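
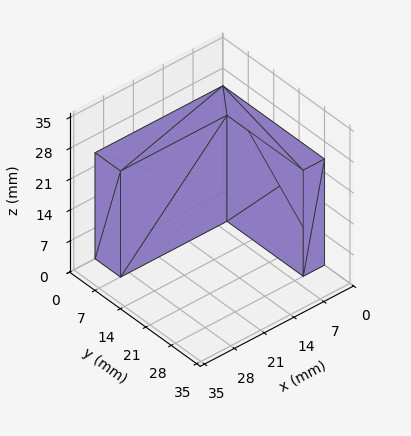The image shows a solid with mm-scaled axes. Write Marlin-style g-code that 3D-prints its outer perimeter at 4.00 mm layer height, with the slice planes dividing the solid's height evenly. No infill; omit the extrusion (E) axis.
Reading the render: the shape is an L-shaped prism: outer 30 × 28 mm, arm thicknesses ≈ 7 mm (horizontal) and 5 mm (vertical), extruded 24 mm in z (dimensions read to the nearest mm from the axis ticks). For the g-code, the solid's height is divided into equal slices at the stated Δz and each level perimeter traced with G1 moves after a G0 lift.

; perimeter-only toolpath
G21 ; units = mm
G90 ; absolute positioning
G28 ; home
; layer 1
G0 Z4.00
G0 X0.00 Y0.00
G1 X30.00 Y0.00
G1 X30.00 Y7.00
G1 X5.00 Y7.00
G1 X5.00 Y28.00
G1 X0.00 Y28.00
G1 X0.00 Y0.00
; layer 2
G0 Z8.00
G0 X0.00 Y0.00
G1 X30.00 Y0.00
G1 X30.00 Y7.00
G1 X5.00 Y7.00
G1 X5.00 Y28.00
G1 X0.00 Y28.00
G1 X0.00 Y0.00
; layer 3
G0 Z12.00
G0 X0.00 Y0.00
G1 X30.00 Y0.00
G1 X30.00 Y7.00
G1 X5.00 Y7.00
G1 X5.00 Y28.00
G1 X0.00 Y28.00
G1 X0.00 Y0.00
; layer 4
G0 Z16.00
G0 X0.00 Y0.00
G1 X30.00 Y0.00
G1 X30.00 Y7.00
G1 X5.00 Y7.00
G1 X5.00 Y28.00
G1 X0.00 Y28.00
G1 X0.00 Y0.00
; layer 5
G0 Z20.00
G0 X0.00 Y0.00
G1 X30.00 Y0.00
G1 X30.00 Y7.00
G1 X5.00 Y7.00
G1 X5.00 Y28.00
G1 X0.00 Y28.00
G1 X0.00 Y0.00
; layer 6
G0 Z24.00
G0 X0.00 Y0.00
G1 X30.00 Y0.00
G1 X30.00 Y7.00
G1 X5.00 Y7.00
G1 X5.00 Y28.00
G1 X0.00 Y28.00
G1 X0.00 Y0.00
M2 ; end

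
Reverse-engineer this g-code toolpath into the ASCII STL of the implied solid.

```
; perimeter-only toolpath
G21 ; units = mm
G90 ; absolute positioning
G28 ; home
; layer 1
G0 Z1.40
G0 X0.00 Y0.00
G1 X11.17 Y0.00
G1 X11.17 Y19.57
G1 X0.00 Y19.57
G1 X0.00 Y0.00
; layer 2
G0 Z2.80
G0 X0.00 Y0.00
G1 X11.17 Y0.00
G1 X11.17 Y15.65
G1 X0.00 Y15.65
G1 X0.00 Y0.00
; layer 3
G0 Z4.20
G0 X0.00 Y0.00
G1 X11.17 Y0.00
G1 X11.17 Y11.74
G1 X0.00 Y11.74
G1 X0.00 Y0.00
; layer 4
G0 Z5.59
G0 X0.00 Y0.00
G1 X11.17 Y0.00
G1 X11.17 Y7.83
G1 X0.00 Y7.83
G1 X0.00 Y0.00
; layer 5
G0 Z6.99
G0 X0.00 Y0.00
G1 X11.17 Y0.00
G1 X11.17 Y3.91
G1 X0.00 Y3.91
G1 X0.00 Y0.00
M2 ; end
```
solid part
  facet normal 0.0000 0.0000 -1.0000
    outer loop
      vertex 11.17 23.48 0.00
      vertex 11.17 0.00 0.00
      vertex 0.00 0.00 0.00
    endloop
  endfacet
  facet normal 0.0000 0.0000 -1.0000
    outer loop
      vertex 0.00 23.48 0.00
      vertex 11.17 23.48 0.00
      vertex 0.00 0.00 0.00
    endloop
  endfacet
  facet normal 0.0000 -1.0000 0.0000
    outer loop
      vertex 0.00 0.00 0.00
      vertex 11.17 0.00 0.00
      vertex 11.17 0.00 8.39
    endloop
  endfacet
  facet normal 0.0000 -1.0000 0.0000
    outer loop
      vertex 0.00 0.00 0.00
      vertex 11.17 0.00 8.39
      vertex 0.00 0.00 8.39
    endloop
  endfacet
  facet normal 0.0000 0.3365 0.9417
    outer loop
      vertex 0.00 0.00 8.39
      vertex 11.17 0.00 8.39
      vertex 11.17 23.48 0.00
    endloop
  endfacet
  facet normal 0.0000 0.3365 0.9417
    outer loop
      vertex 0.00 0.00 8.39
      vertex 11.17 23.48 0.00
      vertex 0.00 23.48 0.00
    endloop
  endfacet
  facet normal -1.0000 0.0000 0.0000
    outer loop
      vertex 0.00 0.00 8.39
      vertex 0.00 23.48 0.00
      vertex 0.00 0.00 0.00
    endloop
  endfacet
  facet normal 1.0000 0.0000 0.0000
    outer loop
      vertex 11.17 0.00 0.00
      vertex 11.17 23.48 0.00
      vertex 11.17 0.00 8.39
    endloop
  endfacet
endsolid part

The G0 Z moves step by Δz≈1.40 mm. The G1 loops shrink linearly with z, so the solid tapers from its base footprint up to z≈8.39. Closing with a flat bottom cap and the tapered top and triangulating gives 8 facets — a wedge (ramp): 11.2 × 23.5 mm base, rising to 8.39 mm along the y=0 edge and sloping linearly to z=0 at y=23.5.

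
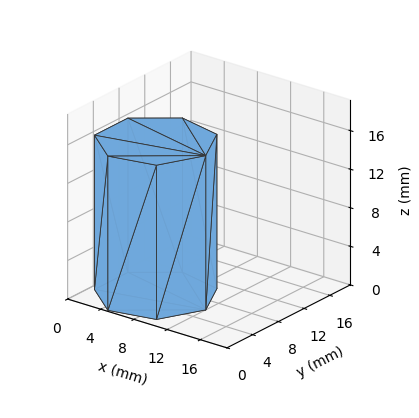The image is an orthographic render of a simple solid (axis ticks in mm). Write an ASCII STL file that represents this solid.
Reading the render: the shape is a regular 7-sided prism (a cylinder approximated with 7 flat sides), circumscribed radius ≈ 6 mm, height ≈ 16 mm (dimensions read to the nearest mm from the axis ticks). For the STL, each face is triangulated and given an outward normal.

solid part
  facet normal 0.0000 0.0000 -1.0000
    outer loop
      vertex 4.7 11.8 0.0
      vertex 9.7 10.7 0.0
      vertex 12.0 6.0 0.0
    endloop
  endfacet
  facet normal 0.0000 0.0000 -1.0000
    outer loop
      vertex 0.6 8.6 0.0
      vertex 4.7 11.8 0.0
      vertex 12.0 6.0 0.0
    endloop
  endfacet
  facet normal 0.0000 0.0000 -1.0000
    outer loop
      vertex 0.6 3.4 0.0
      vertex 0.6 8.6 0.0
      vertex 12.0 6.0 0.0
    endloop
  endfacet
  facet normal 0.0000 0.0000 -1.0000
    outer loop
      vertex 4.7 0.2 0.0
      vertex 0.6 3.4 0.0
      vertex 12.0 6.0 0.0
    endloop
  endfacet
  facet normal 0.0000 0.0000 -1.0000
    outer loop
      vertex 9.7 1.3 0.0
      vertex 4.7 0.2 0.0
      vertex 12.0 6.0 0.0
    endloop
  endfacet
  facet normal 0.0000 0.0000 1.0000
    outer loop
      vertex 12.0 6.0 16.0
      vertex 9.7 10.7 16.0
      vertex 4.7 11.8 16.0
    endloop
  endfacet
  facet normal 0.0000 0.0000 1.0000
    outer loop
      vertex 12.0 6.0 16.0
      vertex 4.7 11.8 16.0
      vertex 0.6 8.6 16.0
    endloop
  endfacet
  facet normal 0.0000 0.0000 1.0000
    outer loop
      vertex 12.0 6.0 16.0
      vertex 0.6 8.6 16.0
      vertex 0.6 3.4 16.0
    endloop
  endfacet
  facet normal 0.0000 0.0000 1.0000
    outer loop
      vertex 12.0 6.0 16.0
      vertex 0.6 3.4 16.0
      vertex 4.7 0.2 16.0
    endloop
  endfacet
  facet normal 0.0000 0.0000 1.0000
    outer loop
      vertex 12.0 6.0 16.0
      vertex 4.7 0.2 16.0
      vertex 9.7 1.3 16.0
    endloop
  endfacet
  facet normal 0.8982 0.4396 0.0000
    outer loop
      vertex 12.0 6.0 0.0
      vertex 9.7 10.7 0.0
      vertex 9.7 10.7 16.0
    endloop
  endfacet
  facet normal 0.8982 0.4396 0.0000
    outer loop
      vertex 12.0 6.0 0.0
      vertex 9.7 10.7 16.0
      vertex 12.0 6.0 16.0
    endloop
  endfacet
  facet normal 0.2149 0.9766 0.0000
    outer loop
      vertex 9.7 10.7 0.0
      vertex 4.7 11.8 0.0
      vertex 4.7 11.8 16.0
    endloop
  endfacet
  facet normal 0.2149 0.9766 0.0000
    outer loop
      vertex 9.7 10.7 0.0
      vertex 4.7 11.8 16.0
      vertex 9.7 10.7 16.0
    endloop
  endfacet
  facet normal -0.6153 0.7883 0.0000
    outer loop
      vertex 4.7 11.8 0.0
      vertex 0.6 8.6 0.0
      vertex 0.6 8.6 16.0
    endloop
  endfacet
  facet normal -0.6153 0.7883 0.0000
    outer loop
      vertex 4.7 11.8 0.0
      vertex 0.6 8.6 16.0
      vertex 4.7 11.8 16.0
    endloop
  endfacet
  facet normal -1.0000 0.0000 0.0000
    outer loop
      vertex 0.6 8.6 0.0
      vertex 0.6 3.4 0.0
      vertex 0.6 3.4 16.0
    endloop
  endfacet
  facet normal -1.0000 0.0000 0.0000
    outer loop
      vertex 0.6 8.6 0.0
      vertex 0.6 3.4 16.0
      vertex 0.6 8.6 16.0
    endloop
  endfacet
  facet normal -0.6153 -0.7883 0.0000
    outer loop
      vertex 0.6 3.4 0.0
      vertex 4.7 0.2 0.0
      vertex 4.7 0.2 16.0
    endloop
  endfacet
  facet normal -0.6153 -0.7883 0.0000
    outer loop
      vertex 0.6 3.4 0.0
      vertex 4.7 0.2 16.0
      vertex 0.6 3.4 16.0
    endloop
  endfacet
  facet normal 0.2149 -0.9766 0.0000
    outer loop
      vertex 4.7 0.2 0.0
      vertex 9.7 1.3 0.0
      vertex 9.7 1.3 16.0
    endloop
  endfacet
  facet normal 0.2149 -0.9766 0.0000
    outer loop
      vertex 4.7 0.2 0.0
      vertex 9.7 1.3 16.0
      vertex 4.7 0.2 16.0
    endloop
  endfacet
  facet normal 0.8982 -0.4396 0.0000
    outer loop
      vertex 9.7 1.3 0.0
      vertex 12.0 6.0 0.0
      vertex 12.0 6.0 16.0
    endloop
  endfacet
  facet normal 0.8982 -0.4396 0.0000
    outer loop
      vertex 9.7 1.3 0.0
      vertex 12.0 6.0 16.0
      vertex 9.7 1.3 16.0
    endloop
  endfacet
endsolid part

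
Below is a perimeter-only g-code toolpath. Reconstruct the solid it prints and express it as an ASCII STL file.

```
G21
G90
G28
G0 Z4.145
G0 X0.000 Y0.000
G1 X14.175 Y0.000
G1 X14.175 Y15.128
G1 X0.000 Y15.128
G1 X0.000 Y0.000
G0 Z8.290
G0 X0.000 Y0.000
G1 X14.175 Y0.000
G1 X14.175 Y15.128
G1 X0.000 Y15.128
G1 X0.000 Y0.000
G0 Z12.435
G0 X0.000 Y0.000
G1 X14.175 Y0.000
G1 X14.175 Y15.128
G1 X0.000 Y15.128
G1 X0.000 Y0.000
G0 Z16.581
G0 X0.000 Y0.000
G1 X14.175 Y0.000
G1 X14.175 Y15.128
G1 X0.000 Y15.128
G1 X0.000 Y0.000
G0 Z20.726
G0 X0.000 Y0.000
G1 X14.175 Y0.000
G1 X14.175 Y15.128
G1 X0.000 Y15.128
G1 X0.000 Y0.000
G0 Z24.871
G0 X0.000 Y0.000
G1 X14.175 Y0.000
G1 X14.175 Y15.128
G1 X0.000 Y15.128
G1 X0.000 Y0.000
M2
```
solid part
  facet normal 0.0000 0.0000 -1.0000
    outer loop
      vertex 14.175 15.128 0.000
      vertex 14.175 0.000 0.000
      vertex 0.000 0.000 0.000
    endloop
  endfacet
  facet normal 0.0000 0.0000 -1.0000
    outer loop
      vertex 0.000 15.128 0.000
      vertex 14.175 15.128 0.000
      vertex 0.000 0.000 0.000
    endloop
  endfacet
  facet normal 0.0000 0.0000 1.0000
    outer loop
      vertex 0.000 0.000 24.871
      vertex 14.175 0.000 24.871
      vertex 14.175 15.128 24.871
    endloop
  endfacet
  facet normal 0.0000 0.0000 1.0000
    outer loop
      vertex 0.000 0.000 24.871
      vertex 14.175 15.128 24.871
      vertex 0.000 15.128 24.871
    endloop
  endfacet
  facet normal 0.0000 -1.0000 0.0000
    outer loop
      vertex 0.000 0.000 0.000
      vertex 14.175 0.000 0.000
      vertex 14.175 0.000 24.871
    endloop
  endfacet
  facet normal 0.0000 -1.0000 0.0000
    outer loop
      vertex 0.000 0.000 0.000
      vertex 14.175 0.000 24.871
      vertex 0.000 0.000 24.871
    endloop
  endfacet
  facet normal 0.0000 1.0000 0.0000
    outer loop
      vertex 14.175 15.128 24.871
      vertex 14.175 15.128 0.000
      vertex 0.000 15.128 0.000
    endloop
  endfacet
  facet normal 0.0000 1.0000 0.0000
    outer loop
      vertex 0.000 15.128 24.871
      vertex 14.175 15.128 24.871
      vertex 0.000 15.128 0.000
    endloop
  endfacet
  facet normal -1.0000 0.0000 0.0000
    outer loop
      vertex 0.000 15.128 24.871
      vertex 0.000 15.128 0.000
      vertex 0.000 0.000 0.000
    endloop
  endfacet
  facet normal -1.0000 0.0000 0.0000
    outer loop
      vertex 0.000 0.000 24.871
      vertex 0.000 15.128 24.871
      vertex 0.000 0.000 0.000
    endloop
  endfacet
  facet normal 1.0000 0.0000 0.0000
    outer loop
      vertex 14.175 0.000 0.000
      vertex 14.175 15.128 0.000
      vertex 14.175 15.128 24.871
    endloop
  endfacet
  facet normal 1.0000 0.0000 0.0000
    outer loop
      vertex 14.175 0.000 0.000
      vertex 14.175 15.128 24.871
      vertex 14.175 0.000 24.871
    endloop
  endfacet
endsolid part

The G0 Z moves step by Δz≈4.145 mm. Every layer's G1 loop is the same polygon, so the solid is a straight extrusion of it from z=0 to z≈24.9. Closing with flat bottom and top caps and triangulating gives 12 facets — a rectangular box, roughly 14.2 × 15.1 mm footprint and 24.9 mm tall.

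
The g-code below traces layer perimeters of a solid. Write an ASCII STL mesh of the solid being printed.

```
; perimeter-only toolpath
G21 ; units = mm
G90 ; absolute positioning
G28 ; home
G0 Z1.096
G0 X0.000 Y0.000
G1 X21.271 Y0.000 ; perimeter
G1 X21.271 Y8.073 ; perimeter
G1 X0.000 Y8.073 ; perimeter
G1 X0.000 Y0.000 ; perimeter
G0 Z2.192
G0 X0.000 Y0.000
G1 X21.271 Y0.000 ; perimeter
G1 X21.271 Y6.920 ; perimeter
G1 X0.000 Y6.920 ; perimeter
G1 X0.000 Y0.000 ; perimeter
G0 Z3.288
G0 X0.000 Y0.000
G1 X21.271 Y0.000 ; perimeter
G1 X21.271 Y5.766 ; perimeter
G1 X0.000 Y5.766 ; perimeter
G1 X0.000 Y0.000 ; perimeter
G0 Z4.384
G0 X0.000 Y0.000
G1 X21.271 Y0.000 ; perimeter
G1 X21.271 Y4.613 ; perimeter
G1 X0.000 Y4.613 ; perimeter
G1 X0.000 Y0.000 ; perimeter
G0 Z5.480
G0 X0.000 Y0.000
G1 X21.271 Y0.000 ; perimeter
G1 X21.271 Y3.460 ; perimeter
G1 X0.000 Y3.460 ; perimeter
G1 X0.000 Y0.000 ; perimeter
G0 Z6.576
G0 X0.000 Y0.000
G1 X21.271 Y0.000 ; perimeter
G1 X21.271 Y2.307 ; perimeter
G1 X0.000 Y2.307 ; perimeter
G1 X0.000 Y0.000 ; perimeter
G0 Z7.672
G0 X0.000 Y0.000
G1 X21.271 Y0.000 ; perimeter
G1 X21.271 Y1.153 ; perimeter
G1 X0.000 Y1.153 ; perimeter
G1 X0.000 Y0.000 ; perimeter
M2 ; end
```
solid part
  facet normal 0.0000 0.0000 -1.0000
    outer loop
      vertex 21.271 9.226 0.000
      vertex 21.271 0.000 0.000
      vertex 0.000 0.000 0.000
    endloop
  endfacet
  facet normal 0.0000 0.0000 -1.0000
    outer loop
      vertex 0.000 9.226 0.000
      vertex 21.271 9.226 0.000
      vertex 0.000 0.000 0.000
    endloop
  endfacet
  facet normal 0.0000 -1.0000 0.0000
    outer loop
      vertex 0.000 0.000 0.000
      vertex 21.271 0.000 0.000
      vertex 21.271 0.000 8.768
    endloop
  endfacet
  facet normal 0.0000 -1.0000 0.0000
    outer loop
      vertex 0.000 0.000 0.000
      vertex 21.271 0.000 8.768
      vertex 0.000 0.000 8.768
    endloop
  endfacet
  facet normal 0.0000 0.6889 0.7249
    outer loop
      vertex 0.000 0.000 8.768
      vertex 21.271 0.000 8.768
      vertex 21.271 9.226 0.000
    endloop
  endfacet
  facet normal 0.0000 0.6889 0.7249
    outer loop
      vertex 0.000 0.000 8.768
      vertex 21.271 9.226 0.000
      vertex 0.000 9.226 0.000
    endloop
  endfacet
  facet normal -1.0000 0.0000 0.0000
    outer loop
      vertex 0.000 0.000 8.768
      vertex 0.000 9.226 0.000
      vertex 0.000 0.000 0.000
    endloop
  endfacet
  facet normal 1.0000 0.0000 0.0000
    outer loop
      vertex 21.271 0.000 0.000
      vertex 21.271 9.226 0.000
      vertex 21.271 0.000 8.768
    endloop
  endfacet
endsolid part

The G0 Z moves step by Δz≈1.096 mm. The G1 loops shrink linearly with z, so the solid tapers from its base footprint up to z≈8.77. Closing with a flat bottom cap and the tapered top and triangulating gives 8 facets — a wedge (ramp): 21.3 × 9.23 mm base, rising to 8.77 mm along the y=0 edge and sloping linearly to z=0 at y=9.23.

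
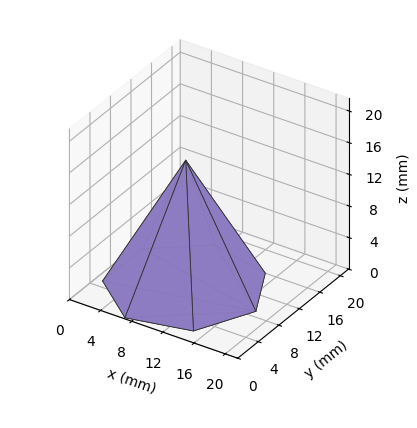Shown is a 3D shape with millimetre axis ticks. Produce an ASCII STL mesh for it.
Reading the render: the shape is a regular 7-sided pyramid, base circumscribed radius ≈ 9 mm, apex at z ≈ 16 mm (dimensions read to the nearest mm from the axis ticks). For the STL, each face is triangulated and given an outward normal.

solid part
  facet normal 0.0000 0.0000 -1.0000
    outer loop
      vertex 7.0 17.8 0.0
      vertex 14.6 16.0 0.0
      vertex 18.0 9.0 0.0
    endloop
  endfacet
  facet normal 0.0000 0.0000 -1.0000
    outer loop
      vertex 0.9 12.9 0.0
      vertex 7.0 17.8 0.0
      vertex 18.0 9.0 0.0
    endloop
  endfacet
  facet normal 0.0000 0.0000 -1.0000
    outer loop
      vertex 0.9 5.1 0.0
      vertex 0.9 12.9 0.0
      vertex 18.0 9.0 0.0
    endloop
  endfacet
  facet normal 0.0000 0.0000 -1.0000
    outer loop
      vertex 7.0 0.2 0.0
      vertex 0.9 5.1 0.0
      vertex 18.0 9.0 0.0
    endloop
  endfacet
  facet normal 0.0000 0.0000 -1.0000
    outer loop
      vertex 14.6 2.0 0.0
      vertex 7.0 0.2 0.0
      vertex 18.0 9.0 0.0
    endloop
  endfacet
  facet normal 0.8026 0.3898 0.4515
    outer loop
      vertex 18.0 9.0 0.0
      vertex 14.6 16.0 0.0
      vertex 9.0 9.0 16.0
    endloop
  endfacet
  facet normal 0.2056 0.8681 0.4518
    outer loop
      vertex 14.6 16.0 0.0
      vertex 7.0 17.8 0.0
      vertex 9.0 9.0 16.0
    endloop
  endfacet
  facet normal -0.5585 0.6953 0.4523
    outer loop
      vertex 7.0 17.8 0.0
      vertex 0.9 12.9 0.0
      vertex 9.0 9.0 16.0
    endloop
  endfacet
  facet normal -0.8922 0.0000 0.4517
    outer loop
      vertex 0.9 12.9 0.0
      vertex 0.9 5.1 0.0
      vertex 9.0 9.0 16.0
    endloop
  endfacet
  facet normal -0.5585 -0.6953 0.4523
    outer loop
      vertex 0.9 5.1 0.0
      vertex 7.0 0.2 0.0
      vertex 9.0 9.0 16.0
    endloop
  endfacet
  facet normal 0.2056 -0.8681 0.4518
    outer loop
      vertex 7.0 0.2 0.0
      vertex 14.6 2.0 0.0
      vertex 9.0 9.0 16.0
    endloop
  endfacet
  facet normal 0.8026 -0.3898 0.4515
    outer loop
      vertex 14.6 2.0 0.0
      vertex 18.0 9.0 0.0
      vertex 9.0 9.0 16.0
    endloop
  endfacet
endsolid part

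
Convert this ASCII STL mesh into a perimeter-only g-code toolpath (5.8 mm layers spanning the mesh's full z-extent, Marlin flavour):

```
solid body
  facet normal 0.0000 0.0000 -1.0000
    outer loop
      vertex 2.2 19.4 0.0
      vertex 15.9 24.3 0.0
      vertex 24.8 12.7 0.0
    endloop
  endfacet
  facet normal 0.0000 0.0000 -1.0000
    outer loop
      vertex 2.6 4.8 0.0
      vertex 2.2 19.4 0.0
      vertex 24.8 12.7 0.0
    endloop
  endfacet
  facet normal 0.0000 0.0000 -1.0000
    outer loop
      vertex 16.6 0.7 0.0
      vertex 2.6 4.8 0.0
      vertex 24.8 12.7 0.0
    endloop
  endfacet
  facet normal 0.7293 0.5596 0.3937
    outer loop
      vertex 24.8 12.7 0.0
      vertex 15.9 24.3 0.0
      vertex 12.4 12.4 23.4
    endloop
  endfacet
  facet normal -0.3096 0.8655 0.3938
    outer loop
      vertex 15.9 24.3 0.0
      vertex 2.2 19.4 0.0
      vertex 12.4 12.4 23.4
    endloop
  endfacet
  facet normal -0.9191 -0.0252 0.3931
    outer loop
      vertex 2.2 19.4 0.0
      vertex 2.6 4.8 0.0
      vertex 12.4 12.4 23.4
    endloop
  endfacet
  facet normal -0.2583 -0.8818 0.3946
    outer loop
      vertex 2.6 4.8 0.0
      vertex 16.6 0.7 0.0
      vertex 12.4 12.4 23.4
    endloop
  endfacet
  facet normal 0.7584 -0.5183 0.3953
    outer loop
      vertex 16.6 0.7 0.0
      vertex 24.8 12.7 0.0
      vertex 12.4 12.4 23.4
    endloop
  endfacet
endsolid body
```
; perimeter-only toolpath
G21 ; units = mm
G90 ; absolute positioning
G28 ; home
; layer 1
G0 Z5.8
G0 X21.7 Y12.6
G1 X15.0 Y21.3
G1 X4.8 Y17.6
G1 X5.1 Y6.7
G1 X15.6 Y3.6
G1 X21.7 Y12.6
; layer 2
G0 Z11.7
G0 X18.6 Y12.6
G1 X14.2 Y18.4
G1 X7.3 Y15.9
G1 X7.5 Y8.6
G1 X14.5 Y6.5
G1 X18.6 Y12.6
; layer 3
G0 Z17.5
G0 X15.5 Y12.5
G1 X13.3 Y15.4
G1 X9.8 Y14.2
G1 X9.9 Y10.5
G1 X13.5 Y9.5
G1 X15.5 Y12.5
M2 ; end

The solid is a regular 5-sided pyramid, base circumscribed radius ≈ 12.4 mm, apex at z ≈ 23.4 mm. Slicing at Δz = 5.8 mm — 4 equal slices spanning the solid's height, so layer i sits at z = i·h/4 — gives 3 non-empty perimeters. Each is a 5-segment closed polygon; G0 lifts to the layer z and rapids to the start vertex, then G1 traces the edges. The cross-section shrinks linearly with z (the slice at the apex is degenerate and omitted).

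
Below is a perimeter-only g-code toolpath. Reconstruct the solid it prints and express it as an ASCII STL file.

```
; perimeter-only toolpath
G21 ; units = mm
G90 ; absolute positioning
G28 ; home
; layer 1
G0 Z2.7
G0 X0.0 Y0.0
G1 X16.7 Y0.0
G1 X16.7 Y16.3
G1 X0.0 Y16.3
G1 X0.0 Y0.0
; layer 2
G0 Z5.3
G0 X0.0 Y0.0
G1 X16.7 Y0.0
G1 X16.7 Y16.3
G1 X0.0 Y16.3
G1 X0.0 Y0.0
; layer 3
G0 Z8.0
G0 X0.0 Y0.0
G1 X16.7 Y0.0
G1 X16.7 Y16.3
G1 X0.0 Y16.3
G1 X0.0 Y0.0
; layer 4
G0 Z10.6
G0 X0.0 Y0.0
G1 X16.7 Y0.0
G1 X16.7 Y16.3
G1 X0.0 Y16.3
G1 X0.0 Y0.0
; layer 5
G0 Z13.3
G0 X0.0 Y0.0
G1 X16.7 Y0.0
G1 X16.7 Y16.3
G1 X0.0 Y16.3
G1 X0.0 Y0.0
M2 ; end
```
solid part
  facet normal 0.0000 0.0000 -1.0000
    outer loop
      vertex 16.7 16.3 0.0
      vertex 16.7 0.0 0.0
      vertex 0.0 0.0 0.0
    endloop
  endfacet
  facet normal 0.0000 0.0000 -1.0000
    outer loop
      vertex 0.0 16.3 0.0
      vertex 16.7 16.3 0.0
      vertex 0.0 0.0 0.0
    endloop
  endfacet
  facet normal 0.0000 0.0000 1.0000
    outer loop
      vertex 0.0 0.0 13.3
      vertex 16.7 0.0 13.3
      vertex 16.7 16.3 13.3
    endloop
  endfacet
  facet normal 0.0000 0.0000 1.0000
    outer loop
      vertex 0.0 0.0 13.3
      vertex 16.7 16.3 13.3
      vertex 0.0 16.3 13.3
    endloop
  endfacet
  facet normal 0.0000 -1.0000 0.0000
    outer loop
      vertex 0.0 0.0 0.0
      vertex 16.7 0.0 0.0
      vertex 16.7 0.0 13.3
    endloop
  endfacet
  facet normal 0.0000 -1.0000 0.0000
    outer loop
      vertex 0.0 0.0 0.0
      vertex 16.7 0.0 13.3
      vertex 0.0 0.0 13.3
    endloop
  endfacet
  facet normal 0.0000 1.0000 0.0000
    outer loop
      vertex 16.7 16.3 13.3
      vertex 16.7 16.3 0.0
      vertex 0.0 16.3 0.0
    endloop
  endfacet
  facet normal 0.0000 1.0000 0.0000
    outer loop
      vertex 0.0 16.3 13.3
      vertex 16.7 16.3 13.3
      vertex 0.0 16.3 0.0
    endloop
  endfacet
  facet normal -1.0000 0.0000 0.0000
    outer loop
      vertex 0.0 16.3 13.3
      vertex 0.0 16.3 0.0
      vertex 0.0 0.0 0.0
    endloop
  endfacet
  facet normal -1.0000 0.0000 0.0000
    outer loop
      vertex 0.0 0.0 13.3
      vertex 0.0 16.3 13.3
      vertex 0.0 0.0 0.0
    endloop
  endfacet
  facet normal 1.0000 0.0000 0.0000
    outer loop
      vertex 16.7 0.0 0.0
      vertex 16.7 16.3 0.0
      vertex 16.7 16.3 13.3
    endloop
  endfacet
  facet normal 1.0000 0.0000 0.0000
    outer loop
      vertex 16.7 0.0 0.0
      vertex 16.7 16.3 13.3
      vertex 16.7 0.0 13.3
    endloop
  endfacet
endsolid part

The G0 Z moves step by Δz≈2.7 mm. Every layer's G1 loop is the same polygon, so the solid is a straight extrusion of it from z=0 to z≈13.3. Closing with flat bottom and top caps and triangulating gives 12 facets — a rectangular box, roughly 16.7 × 16.3 mm footprint and 13.3 mm tall.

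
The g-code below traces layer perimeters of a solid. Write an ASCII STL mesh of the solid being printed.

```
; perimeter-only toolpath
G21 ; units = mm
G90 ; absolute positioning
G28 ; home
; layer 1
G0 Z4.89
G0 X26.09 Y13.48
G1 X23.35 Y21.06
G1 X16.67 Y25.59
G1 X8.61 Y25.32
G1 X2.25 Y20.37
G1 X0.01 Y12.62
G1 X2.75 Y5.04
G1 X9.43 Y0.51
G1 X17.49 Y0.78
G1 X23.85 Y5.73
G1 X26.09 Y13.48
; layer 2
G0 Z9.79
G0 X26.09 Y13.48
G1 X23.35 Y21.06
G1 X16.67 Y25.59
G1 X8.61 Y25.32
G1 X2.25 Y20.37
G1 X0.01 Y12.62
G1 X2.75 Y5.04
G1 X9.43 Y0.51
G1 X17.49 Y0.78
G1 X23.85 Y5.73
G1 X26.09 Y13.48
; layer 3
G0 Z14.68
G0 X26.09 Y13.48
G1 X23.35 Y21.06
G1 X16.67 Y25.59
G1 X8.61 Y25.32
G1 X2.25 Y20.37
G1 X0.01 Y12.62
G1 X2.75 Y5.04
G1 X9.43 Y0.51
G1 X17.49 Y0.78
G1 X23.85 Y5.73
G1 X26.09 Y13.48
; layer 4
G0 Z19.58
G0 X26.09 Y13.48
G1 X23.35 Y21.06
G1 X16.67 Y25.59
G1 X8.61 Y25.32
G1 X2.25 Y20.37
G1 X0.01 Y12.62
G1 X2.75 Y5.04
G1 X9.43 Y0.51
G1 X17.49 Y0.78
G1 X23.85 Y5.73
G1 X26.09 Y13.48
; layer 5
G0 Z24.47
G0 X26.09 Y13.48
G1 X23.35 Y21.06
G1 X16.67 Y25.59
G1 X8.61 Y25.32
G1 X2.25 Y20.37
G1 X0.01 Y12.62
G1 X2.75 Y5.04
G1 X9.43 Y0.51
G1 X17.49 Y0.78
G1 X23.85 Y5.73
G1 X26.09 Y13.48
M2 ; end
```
solid part
  facet normal 0.0000 0.0000 -1.0000
    outer loop
      vertex 16.67 25.59 0.00
      vertex 23.35 21.06 0.00
      vertex 26.09 13.48 0.00
    endloop
  endfacet
  facet normal 0.0000 0.0000 -1.0000
    outer loop
      vertex 8.61 25.32 0.00
      vertex 16.67 25.59 0.00
      vertex 26.09 13.48 0.00
    endloop
  endfacet
  facet normal 0.0000 0.0000 -1.0000
    outer loop
      vertex 2.25 20.37 0.00
      vertex 8.61 25.32 0.00
      vertex 26.09 13.48 0.00
    endloop
  endfacet
  facet normal 0.0000 0.0000 -1.0000
    outer loop
      vertex 0.01 12.62 0.00
      vertex 2.25 20.37 0.00
      vertex 26.09 13.48 0.00
    endloop
  endfacet
  facet normal 0.0000 0.0000 -1.0000
    outer loop
      vertex 2.75 5.04 0.00
      vertex 0.01 12.62 0.00
      vertex 26.09 13.48 0.00
    endloop
  endfacet
  facet normal 0.0000 0.0000 -1.0000
    outer loop
      vertex 9.43 0.51 0.00
      vertex 2.75 5.04 0.00
      vertex 26.09 13.48 0.00
    endloop
  endfacet
  facet normal 0.0000 0.0000 -1.0000
    outer loop
      vertex 17.49 0.78 0.00
      vertex 9.43 0.51 0.00
      vertex 26.09 13.48 0.00
    endloop
  endfacet
  facet normal 0.0000 0.0000 -1.0000
    outer loop
      vertex 23.85 5.73 0.00
      vertex 17.49 0.78 0.00
      vertex 26.09 13.48 0.00
    endloop
  endfacet
  facet normal 0.0000 0.0000 1.0000
    outer loop
      vertex 26.09 13.48 24.47
      vertex 23.35 21.06 24.47
      vertex 16.67 25.59 24.47
    endloop
  endfacet
  facet normal 0.0000 0.0000 1.0000
    outer loop
      vertex 26.09 13.48 24.47
      vertex 16.67 25.59 24.47
      vertex 8.61 25.32 24.47
    endloop
  endfacet
  facet normal 0.0000 0.0000 1.0000
    outer loop
      vertex 26.09 13.48 24.47
      vertex 8.61 25.32 24.47
      vertex 2.25 20.37 24.47
    endloop
  endfacet
  facet normal 0.0000 0.0000 1.0000
    outer loop
      vertex 26.09 13.48 24.47
      vertex 2.25 20.37 24.47
      vertex 0.01 12.62 24.47
    endloop
  endfacet
  facet normal 0.0000 0.0000 1.0000
    outer loop
      vertex 26.09 13.48 24.47
      vertex 0.01 12.62 24.47
      vertex 2.75 5.04 24.47
    endloop
  endfacet
  facet normal 0.0000 0.0000 1.0000
    outer loop
      vertex 26.09 13.48 24.47
      vertex 2.75 5.04 24.47
      vertex 9.43 0.51 24.47
    endloop
  endfacet
  facet normal 0.0000 0.0000 1.0000
    outer loop
      vertex 26.09 13.48 24.47
      vertex 9.43 0.51 24.47
      vertex 17.49 0.78 24.47
    endloop
  endfacet
  facet normal 0.0000 0.0000 1.0000
    outer loop
      vertex 26.09 13.48 24.47
      vertex 17.49 0.78 24.47
      vertex 23.85 5.73 24.47
    endloop
  endfacet
  facet normal 0.9404 0.3399 0.0000
    outer loop
      vertex 26.09 13.48 0.00
      vertex 23.35 21.06 0.00
      vertex 23.35 21.06 24.47
    endloop
  endfacet
  facet normal 0.9404 0.3399 0.0000
    outer loop
      vertex 26.09 13.48 0.00
      vertex 23.35 21.06 24.47
      vertex 26.09 13.48 24.47
    endloop
  endfacet
  facet normal 0.5613 0.8276 0.0000
    outer loop
      vertex 23.35 21.06 0.00
      vertex 16.67 25.59 0.00
      vertex 16.67 25.59 24.47
    endloop
  endfacet
  facet normal 0.5613 0.8276 0.0000
    outer loop
      vertex 23.35 21.06 0.00
      vertex 16.67 25.59 24.47
      vertex 23.35 21.06 24.47
    endloop
  endfacet
  facet normal -0.0335 0.9994 0.0000
    outer loop
      vertex 16.67 25.59 0.00
      vertex 8.61 25.32 0.00
      vertex 8.61 25.32 24.47
    endloop
  endfacet
  facet normal -0.0335 0.9994 0.0000
    outer loop
      vertex 16.67 25.59 0.00
      vertex 8.61 25.32 24.47
      vertex 16.67 25.59 24.47
    endloop
  endfacet
  facet normal -0.6142 0.7892 0.0000
    outer loop
      vertex 8.61 25.32 0.00
      vertex 2.25 20.37 0.00
      vertex 2.25 20.37 24.47
    endloop
  endfacet
  facet normal -0.6142 0.7892 0.0000
    outer loop
      vertex 8.61 25.32 0.00
      vertex 2.25 20.37 24.47
      vertex 8.61 25.32 24.47
    endloop
  endfacet
  facet normal -0.9607 0.2777 0.0000
    outer loop
      vertex 2.25 20.37 0.00
      vertex 0.01 12.62 0.00
      vertex 0.01 12.62 24.47
    endloop
  endfacet
  facet normal -0.9607 0.2777 0.0000
    outer loop
      vertex 2.25 20.37 0.00
      vertex 0.01 12.62 24.47
      vertex 2.25 20.37 24.47
    endloop
  endfacet
  facet normal -0.9404 -0.3399 0.0000
    outer loop
      vertex 0.01 12.62 0.00
      vertex 2.75 5.04 0.00
      vertex 2.75 5.04 24.47
    endloop
  endfacet
  facet normal -0.9404 -0.3399 0.0000
    outer loop
      vertex 0.01 12.62 0.00
      vertex 2.75 5.04 24.47
      vertex 0.01 12.62 24.47
    endloop
  endfacet
  facet normal -0.5613 -0.8276 0.0000
    outer loop
      vertex 2.75 5.04 0.00
      vertex 9.43 0.51 0.00
      vertex 9.43 0.51 24.47
    endloop
  endfacet
  facet normal -0.5613 -0.8276 0.0000
    outer loop
      vertex 2.75 5.04 0.00
      vertex 9.43 0.51 24.47
      vertex 2.75 5.04 24.47
    endloop
  endfacet
  facet normal 0.0335 -0.9994 0.0000
    outer loop
      vertex 9.43 0.51 0.00
      vertex 17.49 0.78 0.00
      vertex 17.49 0.78 24.47
    endloop
  endfacet
  facet normal 0.0335 -0.9994 0.0000
    outer loop
      vertex 9.43 0.51 0.00
      vertex 17.49 0.78 24.47
      vertex 9.43 0.51 24.47
    endloop
  endfacet
  facet normal 0.6142 -0.7892 0.0000
    outer loop
      vertex 17.49 0.78 0.00
      vertex 23.85 5.73 0.00
      vertex 23.85 5.73 24.47
    endloop
  endfacet
  facet normal 0.6142 -0.7892 0.0000
    outer loop
      vertex 17.49 0.78 0.00
      vertex 23.85 5.73 24.47
      vertex 17.49 0.78 24.47
    endloop
  endfacet
  facet normal 0.9607 -0.2777 0.0000
    outer loop
      vertex 23.85 5.73 0.00
      vertex 26.09 13.48 0.00
      vertex 26.09 13.48 24.47
    endloop
  endfacet
  facet normal 0.9607 -0.2777 0.0000
    outer loop
      vertex 23.85 5.73 0.00
      vertex 26.09 13.48 24.47
      vertex 23.85 5.73 24.47
    endloop
  endfacet
endsolid part

The G0 Z moves step by Δz≈4.89 mm. Every layer's G1 loop is the same polygon, so the solid is a straight extrusion of it from z=0 to z≈24.5. Closing with flat bottom and top caps and triangulating gives 36 facets — a regular 10-sided prism (a cylinder approximated with 10 flat sides), circumscribed radius ≈ 13.1 mm, height ≈ 24.5 mm.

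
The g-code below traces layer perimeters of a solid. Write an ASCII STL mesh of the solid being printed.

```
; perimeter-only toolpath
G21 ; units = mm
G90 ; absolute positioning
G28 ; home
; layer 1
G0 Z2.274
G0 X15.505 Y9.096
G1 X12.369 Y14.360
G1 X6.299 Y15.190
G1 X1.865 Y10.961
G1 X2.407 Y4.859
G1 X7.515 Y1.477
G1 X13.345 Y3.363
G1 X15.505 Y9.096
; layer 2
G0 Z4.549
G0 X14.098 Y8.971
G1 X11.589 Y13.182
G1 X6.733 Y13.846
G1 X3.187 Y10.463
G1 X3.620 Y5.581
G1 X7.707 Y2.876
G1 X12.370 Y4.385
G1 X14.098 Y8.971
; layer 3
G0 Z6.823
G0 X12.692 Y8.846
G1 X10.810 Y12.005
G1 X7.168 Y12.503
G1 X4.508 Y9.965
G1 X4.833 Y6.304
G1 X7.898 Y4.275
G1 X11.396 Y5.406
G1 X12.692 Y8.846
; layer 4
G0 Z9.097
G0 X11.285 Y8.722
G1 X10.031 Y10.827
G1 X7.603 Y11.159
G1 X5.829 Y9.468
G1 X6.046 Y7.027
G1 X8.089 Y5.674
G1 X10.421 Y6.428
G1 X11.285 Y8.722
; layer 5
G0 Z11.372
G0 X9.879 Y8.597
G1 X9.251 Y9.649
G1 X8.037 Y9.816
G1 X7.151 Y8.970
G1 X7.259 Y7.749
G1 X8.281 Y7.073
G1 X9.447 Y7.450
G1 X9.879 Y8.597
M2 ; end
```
solid part
  facet normal 0.0000 0.0000 -1.0000
    outer loop
      vertex 5.864 16.533 0.000
      vertex 13.148 15.537 0.000
      vertex 16.911 9.221 0.000
    endloop
  endfacet
  facet normal 0.0000 0.0000 -1.0000
    outer loop
      vertex 0.544 11.459 0.000
      vertex 5.864 16.533 0.000
      vertex 16.911 9.221 0.000
    endloop
  endfacet
  facet normal 0.0000 0.0000 -1.0000
    outer loop
      vertex 1.194 4.136 0.000
      vertex 0.544 11.459 0.000
      vertex 16.911 9.221 0.000
    endloop
  endfacet
  facet normal 0.0000 0.0000 -1.0000
    outer loop
      vertex 7.324 0.078 0.000
      vertex 1.194 4.136 0.000
      vertex 16.911 9.221 0.000
    endloop
  endfacet
  facet normal 0.0000 0.0000 -1.0000
    outer loop
      vertex 14.319 2.341 0.000
      vertex 7.324 0.078 0.000
      vertex 16.911 9.221 0.000
    endloop
  endfacet
  facet normal 0.7498 0.4467 0.4882
    outer loop
      vertex 16.911 9.221 0.000
      vertex 13.148 15.537 0.000
      vertex 8.472 8.472 13.646
    endloop
  endfacet
  facet normal 0.1182 0.8647 0.4882
    outer loop
      vertex 13.148 15.537 0.000
      vertex 5.864 16.533 0.000
      vertex 8.472 8.472 13.646
    endloop
  endfacet
  facet normal -0.6023 0.6315 0.4882
    outer loop
      vertex 5.864 16.533 0.000
      vertex 0.544 11.459 0.000
      vertex 8.472 8.472 13.646
    endloop
  endfacet
  facet normal -0.8693 -0.0772 0.4882
    outer loop
      vertex 0.544 11.459 0.000
      vertex 1.194 4.136 0.000
      vertex 8.472 8.472 13.646
    endloop
  endfacet
  facet normal -0.4818 -0.7277 0.4882
    outer loop
      vertex 1.194 4.136 0.000
      vertex 7.324 0.078 0.000
      vertex 8.472 8.472 13.646
    endloop
  endfacet
  facet normal 0.2686 -0.8304 0.4882
    outer loop
      vertex 7.324 0.078 0.000
      vertex 14.319 2.341 0.000
      vertex 8.472 8.472 13.646
    endloop
  endfacet
  facet normal 0.8167 -0.3077 0.4882
    outer loop
      vertex 14.319 2.341 0.000
      vertex 16.911 9.221 0.000
      vertex 8.472 8.472 13.646
    endloop
  endfacet
endsolid part

The G0 Z moves step by Δz≈2.274 mm. The G1 loops shrink linearly with z, so the solid tapers from its base footprint up to z≈13.6. Closing with a flat bottom cap and the tapered top and triangulating gives 12 facets — a regular 7-sided pyramid, base circumscribed radius ≈ 8.47 mm, apex at z ≈ 13.6 mm.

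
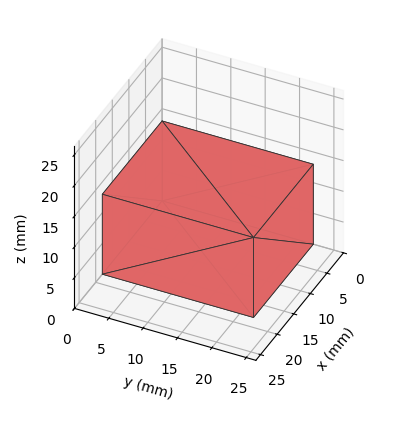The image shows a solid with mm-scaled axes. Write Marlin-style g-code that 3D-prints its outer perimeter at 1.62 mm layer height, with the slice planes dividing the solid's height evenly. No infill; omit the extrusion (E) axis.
Reading the render: the shape is a rectangular box, roughly 18 × 22 mm footprint and 13 mm tall (dimensions read to the nearest mm from the axis ticks). For the g-code, the solid's height is divided into equal slices at the stated Δz and each level perimeter traced with G1 moves after a G0 lift.

; perimeter-only toolpath
G21 ; units = mm
G90 ; absolute positioning
G28 ; home
; layer 1
G0 Z1.62
G0 X0.00 Y0.00
G1 X18.00 Y0.00
G1 X18.00 Y22.00
G1 X0.00 Y22.00
G1 X0.00 Y0.00
; layer 2
G0 Z3.25
G0 X0.00 Y0.00
G1 X18.00 Y0.00
G1 X18.00 Y22.00
G1 X0.00 Y22.00
G1 X0.00 Y0.00
; layer 3
G0 Z4.88
G0 X0.00 Y0.00
G1 X18.00 Y0.00
G1 X18.00 Y22.00
G1 X0.00 Y22.00
G1 X0.00 Y0.00
; layer 4
G0 Z6.50
G0 X0.00 Y0.00
G1 X18.00 Y0.00
G1 X18.00 Y22.00
G1 X0.00 Y22.00
G1 X0.00 Y0.00
; layer 5
G0 Z8.12
G0 X0.00 Y0.00
G1 X18.00 Y0.00
G1 X18.00 Y22.00
G1 X0.00 Y22.00
G1 X0.00 Y0.00
; layer 6
G0 Z9.75
G0 X0.00 Y0.00
G1 X18.00 Y0.00
G1 X18.00 Y22.00
G1 X0.00 Y22.00
G1 X0.00 Y0.00
; layer 7
G0 Z11.38
G0 X0.00 Y0.00
G1 X18.00 Y0.00
G1 X18.00 Y22.00
G1 X0.00 Y22.00
G1 X0.00 Y0.00
; layer 8
G0 Z13.00
G0 X0.00 Y0.00
G1 X18.00 Y0.00
G1 X18.00 Y22.00
G1 X0.00 Y22.00
G1 X0.00 Y0.00
M2 ; end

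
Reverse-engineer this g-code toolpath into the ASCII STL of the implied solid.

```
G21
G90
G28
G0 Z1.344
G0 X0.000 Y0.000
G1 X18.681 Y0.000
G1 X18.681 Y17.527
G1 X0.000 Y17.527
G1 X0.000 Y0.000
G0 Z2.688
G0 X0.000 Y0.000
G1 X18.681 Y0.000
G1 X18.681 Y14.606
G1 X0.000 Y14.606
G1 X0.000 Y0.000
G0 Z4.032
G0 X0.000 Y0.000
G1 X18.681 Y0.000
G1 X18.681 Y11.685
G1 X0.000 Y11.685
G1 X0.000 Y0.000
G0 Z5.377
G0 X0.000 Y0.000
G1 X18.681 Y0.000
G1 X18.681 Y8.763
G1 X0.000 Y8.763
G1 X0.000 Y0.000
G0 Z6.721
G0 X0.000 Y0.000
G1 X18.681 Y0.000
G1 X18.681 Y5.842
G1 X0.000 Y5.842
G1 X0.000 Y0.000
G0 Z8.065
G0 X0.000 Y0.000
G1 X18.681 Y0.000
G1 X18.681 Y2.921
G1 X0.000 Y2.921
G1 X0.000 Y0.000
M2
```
solid part
  facet normal 0.0000 0.0000 -1.0000
    outer loop
      vertex 18.681 20.448 0.000
      vertex 18.681 0.000 0.000
      vertex 0.000 0.000 0.000
    endloop
  endfacet
  facet normal 0.0000 0.0000 -1.0000
    outer loop
      vertex 0.000 20.448 0.000
      vertex 18.681 20.448 0.000
      vertex 0.000 0.000 0.000
    endloop
  endfacet
  facet normal 0.0000 -1.0000 0.0000
    outer loop
      vertex 0.000 0.000 0.000
      vertex 18.681 0.000 0.000
      vertex 18.681 0.000 9.409
    endloop
  endfacet
  facet normal 0.0000 -1.0000 0.0000
    outer loop
      vertex 0.000 0.000 0.000
      vertex 18.681 0.000 9.409
      vertex 0.000 0.000 9.409
    endloop
  endfacet
  facet normal 0.0000 0.4180 0.9084
    outer loop
      vertex 0.000 0.000 9.409
      vertex 18.681 0.000 9.409
      vertex 18.681 20.448 0.000
    endloop
  endfacet
  facet normal 0.0000 0.4180 0.9084
    outer loop
      vertex 0.000 0.000 9.409
      vertex 18.681 20.448 0.000
      vertex 0.000 20.448 0.000
    endloop
  endfacet
  facet normal -1.0000 0.0000 0.0000
    outer loop
      vertex 0.000 0.000 9.409
      vertex 0.000 20.448 0.000
      vertex 0.000 0.000 0.000
    endloop
  endfacet
  facet normal 1.0000 0.0000 0.0000
    outer loop
      vertex 18.681 0.000 0.000
      vertex 18.681 20.448 0.000
      vertex 18.681 0.000 9.409
    endloop
  endfacet
endsolid part

The G0 Z moves step by Δz≈1.344 mm. The G1 loops shrink linearly with z, so the solid tapers from its base footprint up to z≈9.41. Closing with a flat bottom cap and the tapered top and triangulating gives 8 facets — a wedge (ramp): 18.7 × 20.4 mm base, rising to 9.41 mm along the y=0 edge and sloping linearly to z=0 at y=20.4.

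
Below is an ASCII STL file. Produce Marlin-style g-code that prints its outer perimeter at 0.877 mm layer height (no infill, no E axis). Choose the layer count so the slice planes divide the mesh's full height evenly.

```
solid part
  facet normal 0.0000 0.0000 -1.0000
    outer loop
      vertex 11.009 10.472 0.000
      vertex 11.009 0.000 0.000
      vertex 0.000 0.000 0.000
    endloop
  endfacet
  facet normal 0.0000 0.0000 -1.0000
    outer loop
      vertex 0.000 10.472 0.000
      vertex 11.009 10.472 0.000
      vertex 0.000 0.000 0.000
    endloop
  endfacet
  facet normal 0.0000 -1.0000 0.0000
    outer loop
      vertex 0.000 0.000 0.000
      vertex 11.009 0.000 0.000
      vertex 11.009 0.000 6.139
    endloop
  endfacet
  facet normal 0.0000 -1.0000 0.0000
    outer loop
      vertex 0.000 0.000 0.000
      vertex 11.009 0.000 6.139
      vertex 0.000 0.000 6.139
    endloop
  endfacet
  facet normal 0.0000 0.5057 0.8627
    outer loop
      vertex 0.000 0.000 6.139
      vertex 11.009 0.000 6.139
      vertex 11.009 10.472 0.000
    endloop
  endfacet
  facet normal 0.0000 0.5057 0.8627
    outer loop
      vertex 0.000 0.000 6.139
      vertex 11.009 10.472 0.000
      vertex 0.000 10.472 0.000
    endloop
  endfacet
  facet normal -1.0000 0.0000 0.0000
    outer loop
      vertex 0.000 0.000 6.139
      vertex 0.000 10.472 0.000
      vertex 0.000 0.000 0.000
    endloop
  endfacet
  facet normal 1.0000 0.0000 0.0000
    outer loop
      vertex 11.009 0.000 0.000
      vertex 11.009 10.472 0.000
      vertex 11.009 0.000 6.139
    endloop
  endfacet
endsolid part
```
; perimeter-only toolpath
G21 ; units = mm
G90 ; absolute positioning
G28 ; home
; layer 1
G0 Z0.877
G0 X0.000 Y0.000
G1 X11.009 Y0.000
G1 X11.009 Y8.976
G1 X0.000 Y8.976
G1 X0.000 Y0.000
; layer 2
G0 Z1.754
G0 X0.000 Y0.000
G1 X11.009 Y0.000
G1 X11.009 Y7.480
G1 X0.000 Y7.480
G1 X0.000 Y0.000
; layer 3
G0 Z2.631
G0 X0.000 Y0.000
G1 X11.009 Y0.000
G1 X11.009 Y5.984
G1 X0.000 Y5.984
G1 X0.000 Y0.000
; layer 4
G0 Z3.508
G0 X0.000 Y0.000
G1 X11.009 Y0.000
G1 X11.009 Y4.488
G1 X0.000 Y4.488
G1 X0.000 Y0.000
; layer 5
G0 Z4.385
G0 X0.000 Y0.000
G1 X11.009 Y0.000
G1 X11.009 Y2.992
G1 X0.000 Y2.992
G1 X0.000 Y0.000
; layer 6
G0 Z5.262
G0 X0.000 Y0.000
G1 X11.009 Y0.000
G1 X11.009 Y1.496
G1 X0.000 Y1.496
G1 X0.000 Y0.000
M2 ; end

The solid is a wedge (ramp): 11 × 10.5 mm base, rising to 6.14 mm along the y=0 edge and sloping linearly to z=0 at y=10.5. Slicing at Δz = 0.877 mm — 7 equal slices spanning the solid's height, so layer i sits at z = i·h/7 — gives 6 non-empty perimeters. Each is a 4-segment closed polygon; G0 lifts to the layer z and rapids to the start vertex, then G1 traces the edges. The cross-section shrinks linearly with z (the slice at the apex is degenerate and omitted).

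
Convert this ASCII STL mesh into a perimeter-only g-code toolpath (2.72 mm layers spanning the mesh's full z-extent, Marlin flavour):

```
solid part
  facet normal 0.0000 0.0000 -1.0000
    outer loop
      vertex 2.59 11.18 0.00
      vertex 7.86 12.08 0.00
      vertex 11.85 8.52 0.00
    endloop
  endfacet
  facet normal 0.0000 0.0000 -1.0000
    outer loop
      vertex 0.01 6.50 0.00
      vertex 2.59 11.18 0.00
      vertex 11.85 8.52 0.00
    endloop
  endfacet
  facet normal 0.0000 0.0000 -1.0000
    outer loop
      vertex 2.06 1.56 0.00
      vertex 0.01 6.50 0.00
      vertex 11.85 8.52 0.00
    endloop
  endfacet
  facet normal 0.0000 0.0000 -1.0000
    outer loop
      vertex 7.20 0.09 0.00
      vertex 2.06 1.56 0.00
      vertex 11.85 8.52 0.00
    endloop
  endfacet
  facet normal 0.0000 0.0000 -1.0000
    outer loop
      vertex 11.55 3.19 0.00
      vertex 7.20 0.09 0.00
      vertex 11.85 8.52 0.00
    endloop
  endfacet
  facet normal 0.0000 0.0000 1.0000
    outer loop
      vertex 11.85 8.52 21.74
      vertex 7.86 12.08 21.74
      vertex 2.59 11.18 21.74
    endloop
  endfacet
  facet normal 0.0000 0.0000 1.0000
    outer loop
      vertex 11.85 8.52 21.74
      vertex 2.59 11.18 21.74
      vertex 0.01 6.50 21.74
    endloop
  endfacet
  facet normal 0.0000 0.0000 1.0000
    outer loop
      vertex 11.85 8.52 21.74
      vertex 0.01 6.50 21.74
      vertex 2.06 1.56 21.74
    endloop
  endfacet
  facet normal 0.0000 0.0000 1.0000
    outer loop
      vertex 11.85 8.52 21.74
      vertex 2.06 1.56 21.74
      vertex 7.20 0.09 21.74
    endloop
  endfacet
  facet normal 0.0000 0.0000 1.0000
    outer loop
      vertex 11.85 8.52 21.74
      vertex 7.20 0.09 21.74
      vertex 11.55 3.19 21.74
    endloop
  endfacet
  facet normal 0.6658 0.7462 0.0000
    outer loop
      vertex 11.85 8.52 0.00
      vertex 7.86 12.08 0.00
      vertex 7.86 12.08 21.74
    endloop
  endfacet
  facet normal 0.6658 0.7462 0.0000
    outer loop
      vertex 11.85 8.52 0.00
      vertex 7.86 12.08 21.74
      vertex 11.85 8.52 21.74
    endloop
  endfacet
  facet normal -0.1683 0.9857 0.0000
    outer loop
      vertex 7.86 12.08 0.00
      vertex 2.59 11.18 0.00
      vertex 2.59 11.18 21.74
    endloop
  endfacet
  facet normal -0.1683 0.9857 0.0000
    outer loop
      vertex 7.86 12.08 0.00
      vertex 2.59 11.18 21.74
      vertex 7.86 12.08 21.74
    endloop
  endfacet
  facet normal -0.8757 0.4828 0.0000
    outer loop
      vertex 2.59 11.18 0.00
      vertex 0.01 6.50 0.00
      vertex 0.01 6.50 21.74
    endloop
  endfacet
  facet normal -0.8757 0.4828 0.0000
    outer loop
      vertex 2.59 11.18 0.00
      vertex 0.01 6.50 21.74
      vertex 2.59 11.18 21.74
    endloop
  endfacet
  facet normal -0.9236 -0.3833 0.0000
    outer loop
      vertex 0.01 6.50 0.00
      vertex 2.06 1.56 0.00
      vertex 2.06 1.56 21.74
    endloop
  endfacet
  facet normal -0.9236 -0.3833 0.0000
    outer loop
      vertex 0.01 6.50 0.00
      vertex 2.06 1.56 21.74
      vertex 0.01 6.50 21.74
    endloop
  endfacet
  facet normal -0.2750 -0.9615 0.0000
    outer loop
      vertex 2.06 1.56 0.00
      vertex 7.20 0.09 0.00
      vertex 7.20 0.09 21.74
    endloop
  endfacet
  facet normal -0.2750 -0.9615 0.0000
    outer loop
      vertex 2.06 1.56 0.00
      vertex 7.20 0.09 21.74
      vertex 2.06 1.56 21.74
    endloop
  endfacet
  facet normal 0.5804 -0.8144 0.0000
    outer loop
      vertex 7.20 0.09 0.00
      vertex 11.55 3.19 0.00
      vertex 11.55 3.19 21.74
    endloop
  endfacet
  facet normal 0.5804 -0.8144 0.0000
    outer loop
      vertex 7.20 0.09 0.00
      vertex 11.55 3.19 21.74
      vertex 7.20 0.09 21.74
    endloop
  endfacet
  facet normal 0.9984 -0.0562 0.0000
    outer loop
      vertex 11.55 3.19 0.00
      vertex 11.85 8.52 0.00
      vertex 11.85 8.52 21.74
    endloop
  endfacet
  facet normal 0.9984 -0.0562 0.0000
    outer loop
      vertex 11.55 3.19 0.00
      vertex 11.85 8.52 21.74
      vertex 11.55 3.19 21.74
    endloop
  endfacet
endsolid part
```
; perimeter-only toolpath
G21 ; units = mm
G90 ; absolute positioning
G28 ; home
; layer 1
G0 Z2.72
G0 X11.85 Y8.52
G1 X7.86 Y12.08
G1 X2.59 Y11.18
G1 X0.01 Y6.50
G1 X2.06 Y1.56
G1 X7.20 Y0.09
G1 X11.55 Y3.19
G1 X11.85 Y8.52
; layer 2
G0 Z5.43
G0 X11.85 Y8.52
G1 X7.86 Y12.08
G1 X2.59 Y11.18
G1 X0.01 Y6.50
G1 X2.06 Y1.56
G1 X7.20 Y0.09
G1 X11.55 Y3.19
G1 X11.85 Y8.52
; layer 3
G0 Z8.15
G0 X11.85 Y8.52
G1 X7.86 Y12.08
G1 X2.59 Y11.18
G1 X0.01 Y6.50
G1 X2.06 Y1.56
G1 X7.20 Y0.09
G1 X11.55 Y3.19
G1 X11.85 Y8.52
; layer 4
G0 Z10.87
G0 X11.85 Y8.52
G1 X7.86 Y12.08
G1 X2.59 Y11.18
G1 X0.01 Y6.50
G1 X2.06 Y1.56
G1 X7.20 Y0.09
G1 X11.55 Y3.19
G1 X11.85 Y8.52
; layer 5
G0 Z13.59
G0 X11.85 Y8.52
G1 X7.86 Y12.08
G1 X2.59 Y11.18
G1 X0.01 Y6.50
G1 X2.06 Y1.56
G1 X7.20 Y0.09
G1 X11.55 Y3.19
G1 X11.85 Y8.52
; layer 6
G0 Z16.30
G0 X11.85 Y8.52
G1 X7.86 Y12.08
G1 X2.59 Y11.18
G1 X0.01 Y6.50
G1 X2.06 Y1.56
G1 X7.20 Y0.09
G1 X11.55 Y3.19
G1 X11.85 Y8.52
; layer 7
G0 Z19.02
G0 X11.85 Y8.52
G1 X7.86 Y12.08
G1 X2.59 Y11.18
G1 X0.01 Y6.50
G1 X2.06 Y1.56
G1 X7.20 Y0.09
G1 X11.55 Y3.19
G1 X11.85 Y8.52
; layer 8
G0 Z21.74
G0 X11.85 Y8.52
G1 X7.86 Y12.08
G1 X2.59 Y11.18
G1 X0.01 Y6.50
G1 X2.06 Y1.56
G1 X7.20 Y0.09
G1 X11.55 Y3.19
G1 X11.85 Y8.52
M2 ; end

The solid is a regular 7-sided prism (a cylinder approximated with 7 flat sides), circumscribed radius ≈ 6.16 mm, height ≈ 21.7 mm. Slicing at Δz = 2.72 mm — 8 equal slices spanning the solid's height, so layer i sits at z = i·h/8 — gives 8 non-empty perimeters. Each is a 7-segment closed polygon; G0 lifts to the layer z and rapids to the start vertex, then G1 traces the edges.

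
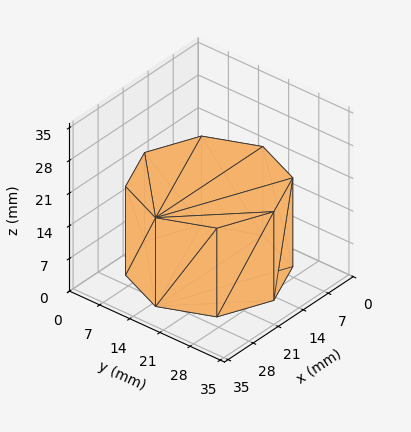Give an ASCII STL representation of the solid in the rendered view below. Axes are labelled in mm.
Reading the render: the shape is a regular 8-sided prism (a cylinder approximated with 8 flat sides), circumscribed radius ≈ 15 mm, height ≈ 19 mm (dimensions read to the nearest mm from the axis ticks). For the STL, each face is triangulated and given an outward normal.

solid part
  facet normal 0.0000 0.0000 -1.0000
    outer loop
      vertex 15.000 30.000 0.000
      vertex 25.607 25.607 0.000
      vertex 30.000 15.000 0.000
    endloop
  endfacet
  facet normal 0.0000 0.0000 -1.0000
    outer loop
      vertex 4.393 25.607 0.000
      vertex 15.000 30.000 0.000
      vertex 30.000 15.000 0.000
    endloop
  endfacet
  facet normal 0.0000 0.0000 -1.0000
    outer loop
      vertex 0.000 15.000 0.000
      vertex 4.393 25.607 0.000
      vertex 30.000 15.000 0.000
    endloop
  endfacet
  facet normal 0.0000 0.0000 -1.0000
    outer loop
      vertex 4.393 4.393 0.000
      vertex 0.000 15.000 0.000
      vertex 30.000 15.000 0.000
    endloop
  endfacet
  facet normal 0.0000 0.0000 -1.0000
    outer loop
      vertex 15.000 0.000 0.000
      vertex 4.393 4.393 0.000
      vertex 30.000 15.000 0.000
    endloop
  endfacet
  facet normal 0.0000 0.0000 -1.0000
    outer loop
      vertex 25.607 4.393 0.000
      vertex 15.000 0.000 0.000
      vertex 30.000 15.000 0.000
    endloop
  endfacet
  facet normal 0.0000 0.0000 1.0000
    outer loop
      vertex 30.000 15.000 19.000
      vertex 25.607 25.607 19.000
      vertex 15.000 30.000 19.000
    endloop
  endfacet
  facet normal 0.0000 0.0000 1.0000
    outer loop
      vertex 30.000 15.000 19.000
      vertex 15.000 30.000 19.000
      vertex 4.393 25.607 19.000
    endloop
  endfacet
  facet normal 0.0000 0.0000 1.0000
    outer loop
      vertex 30.000 15.000 19.000
      vertex 4.393 25.607 19.000
      vertex 0.000 15.000 19.000
    endloop
  endfacet
  facet normal 0.0000 0.0000 1.0000
    outer loop
      vertex 30.000 15.000 19.000
      vertex 0.000 15.000 19.000
      vertex 4.393 4.393 19.000
    endloop
  endfacet
  facet normal 0.0000 0.0000 1.0000
    outer loop
      vertex 30.000 15.000 19.000
      vertex 4.393 4.393 19.000
      vertex 15.000 0.000 19.000
    endloop
  endfacet
  facet normal 0.0000 0.0000 1.0000
    outer loop
      vertex 30.000 15.000 19.000
      vertex 15.000 0.000 19.000
      vertex 25.607 4.393 19.000
    endloop
  endfacet
  facet normal 0.9239 0.3826 0.0000
    outer loop
      vertex 30.000 15.000 0.000
      vertex 25.607 25.607 0.000
      vertex 25.607 25.607 19.000
    endloop
  endfacet
  facet normal 0.9239 0.3826 0.0000
    outer loop
      vertex 30.000 15.000 0.000
      vertex 25.607 25.607 19.000
      vertex 30.000 15.000 19.000
    endloop
  endfacet
  facet normal 0.3826 0.9239 0.0000
    outer loop
      vertex 25.607 25.607 0.000
      vertex 15.000 30.000 0.000
      vertex 15.000 30.000 19.000
    endloop
  endfacet
  facet normal 0.3826 0.9239 0.0000
    outer loop
      vertex 25.607 25.607 0.000
      vertex 15.000 30.000 19.000
      vertex 25.607 25.607 19.000
    endloop
  endfacet
  facet normal -0.3826 0.9239 0.0000
    outer loop
      vertex 15.000 30.000 0.000
      vertex 4.393 25.607 0.000
      vertex 4.393 25.607 19.000
    endloop
  endfacet
  facet normal -0.3826 0.9239 0.0000
    outer loop
      vertex 15.000 30.000 0.000
      vertex 4.393 25.607 19.000
      vertex 15.000 30.000 19.000
    endloop
  endfacet
  facet normal -0.9239 0.3826 0.0000
    outer loop
      vertex 4.393 25.607 0.000
      vertex 0.000 15.000 0.000
      vertex 0.000 15.000 19.000
    endloop
  endfacet
  facet normal -0.9239 0.3826 0.0000
    outer loop
      vertex 4.393 25.607 0.000
      vertex 0.000 15.000 19.000
      vertex 4.393 25.607 19.000
    endloop
  endfacet
  facet normal -0.9239 -0.3826 0.0000
    outer loop
      vertex 0.000 15.000 0.000
      vertex 4.393 4.393 0.000
      vertex 4.393 4.393 19.000
    endloop
  endfacet
  facet normal -0.9239 -0.3826 0.0000
    outer loop
      vertex 0.000 15.000 0.000
      vertex 4.393 4.393 19.000
      vertex 0.000 15.000 19.000
    endloop
  endfacet
  facet normal -0.3826 -0.9239 0.0000
    outer loop
      vertex 4.393 4.393 0.000
      vertex 15.000 0.000 0.000
      vertex 15.000 0.000 19.000
    endloop
  endfacet
  facet normal -0.3826 -0.9239 0.0000
    outer loop
      vertex 4.393 4.393 0.000
      vertex 15.000 0.000 19.000
      vertex 4.393 4.393 19.000
    endloop
  endfacet
  facet normal 0.3826 -0.9239 0.0000
    outer loop
      vertex 15.000 0.000 0.000
      vertex 25.607 4.393 0.000
      vertex 25.607 4.393 19.000
    endloop
  endfacet
  facet normal 0.3826 -0.9239 0.0000
    outer loop
      vertex 15.000 0.000 0.000
      vertex 25.607 4.393 19.000
      vertex 15.000 0.000 19.000
    endloop
  endfacet
  facet normal 0.9239 -0.3826 0.0000
    outer loop
      vertex 25.607 4.393 0.000
      vertex 30.000 15.000 0.000
      vertex 30.000 15.000 19.000
    endloop
  endfacet
  facet normal 0.9239 -0.3826 0.0000
    outer loop
      vertex 25.607 4.393 0.000
      vertex 30.000 15.000 19.000
      vertex 25.607 4.393 19.000
    endloop
  endfacet
endsolid part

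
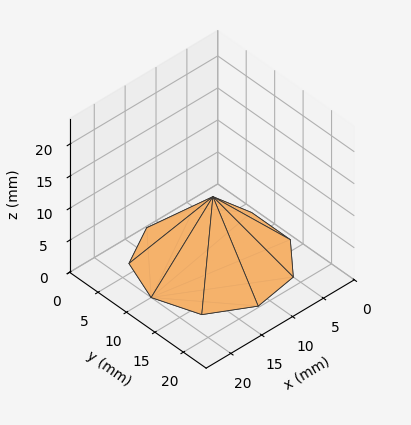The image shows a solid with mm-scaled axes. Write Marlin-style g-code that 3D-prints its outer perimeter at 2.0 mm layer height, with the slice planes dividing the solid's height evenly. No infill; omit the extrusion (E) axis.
Reading the render: the shape is a regular 9-sided pyramid, base circumscribed radius ≈ 10 mm, apex at z ≈ 10 mm (dimensions read to the nearest mm from the axis ticks). For the g-code, the solid's height is divided into equal slices at the stated Δz and each level perimeter traced with G1 moves after a G0 lift.

; perimeter-only toolpath
G21 ; units = mm
G90 ; absolute positioning
G28 ; home
; layer 1
G0 Z2.0
G0 X18.0 Y10.0
G1 X16.2 Y15.1
G1 X11.4 Y17.8
G1 X6.0 Y17.0
G1 X2.5 Y12.7
G1 X2.5 Y7.3
G1 X6.0 Y3.0
G1 X11.4 Y2.2
G1 X16.2 Y4.9
G1 X18.0 Y10.0
; layer 2
G0 Z4.0
G0 X16.0 Y10.0
G1 X14.6 Y13.8
G1 X11.0 Y15.9
G1 X7.0 Y15.2
G1 X4.4 Y12.0
G1 X4.4 Y8.0
G1 X7.0 Y4.8
G1 X11.0 Y4.1
G1 X14.6 Y6.2
G1 X16.0 Y10.0
; layer 3
G0 Z6.0
G0 X14.0 Y10.0
G1 X13.1 Y12.6
G1 X10.7 Y13.9
G1 X8.0 Y13.5
G1 X6.2 Y11.4
G1 X6.2 Y8.6
G1 X8.0 Y6.5
G1 X10.7 Y6.1
G1 X13.1 Y7.4
G1 X14.0 Y10.0
; layer 4
G0 Z8.0
G0 X12.0 Y10.0
G1 X11.5 Y11.3
G1 X10.3 Y12.0
G1 X9.0 Y11.7
G1 X8.1 Y10.7
G1 X8.1 Y9.3
G1 X9.0 Y8.3
G1 X10.3 Y8.0
G1 X11.5 Y8.7
G1 X12.0 Y10.0
M2 ; end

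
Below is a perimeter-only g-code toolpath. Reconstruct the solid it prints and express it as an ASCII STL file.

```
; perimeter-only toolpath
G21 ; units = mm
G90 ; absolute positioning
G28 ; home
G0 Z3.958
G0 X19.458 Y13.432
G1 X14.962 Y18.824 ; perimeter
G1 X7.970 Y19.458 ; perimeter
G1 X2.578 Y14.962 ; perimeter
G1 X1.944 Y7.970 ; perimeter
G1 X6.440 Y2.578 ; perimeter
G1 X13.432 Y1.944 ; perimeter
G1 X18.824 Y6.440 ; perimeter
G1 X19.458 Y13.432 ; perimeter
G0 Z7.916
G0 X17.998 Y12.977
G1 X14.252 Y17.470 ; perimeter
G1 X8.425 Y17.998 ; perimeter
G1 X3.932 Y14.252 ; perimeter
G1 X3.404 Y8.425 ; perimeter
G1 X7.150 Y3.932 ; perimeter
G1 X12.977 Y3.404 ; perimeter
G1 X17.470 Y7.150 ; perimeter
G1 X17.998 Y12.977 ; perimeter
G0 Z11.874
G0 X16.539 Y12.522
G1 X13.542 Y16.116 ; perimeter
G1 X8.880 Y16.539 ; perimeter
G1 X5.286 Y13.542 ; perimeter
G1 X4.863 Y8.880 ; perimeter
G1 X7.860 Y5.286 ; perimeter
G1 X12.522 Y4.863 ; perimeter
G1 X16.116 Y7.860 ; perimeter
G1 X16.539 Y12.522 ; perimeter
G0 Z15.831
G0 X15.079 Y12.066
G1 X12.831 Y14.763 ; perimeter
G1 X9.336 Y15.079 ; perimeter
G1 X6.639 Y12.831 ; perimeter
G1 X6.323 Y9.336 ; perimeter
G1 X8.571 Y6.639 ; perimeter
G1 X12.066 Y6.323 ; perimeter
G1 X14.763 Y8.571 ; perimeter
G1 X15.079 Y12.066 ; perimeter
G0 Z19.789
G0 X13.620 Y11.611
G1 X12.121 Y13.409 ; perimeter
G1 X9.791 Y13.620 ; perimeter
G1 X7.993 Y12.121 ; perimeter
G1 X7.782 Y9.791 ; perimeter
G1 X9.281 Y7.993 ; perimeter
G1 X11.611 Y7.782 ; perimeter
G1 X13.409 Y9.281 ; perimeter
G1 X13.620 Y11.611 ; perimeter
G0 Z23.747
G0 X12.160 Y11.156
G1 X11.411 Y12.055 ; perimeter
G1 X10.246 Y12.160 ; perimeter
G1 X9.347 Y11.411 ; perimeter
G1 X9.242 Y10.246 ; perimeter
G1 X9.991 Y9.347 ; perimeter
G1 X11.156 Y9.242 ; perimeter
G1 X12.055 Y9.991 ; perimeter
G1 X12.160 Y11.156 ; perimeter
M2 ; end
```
solid part
  facet normal 0.0000 0.0000 -1.0000
    outer loop
      vertex 7.515 20.917 0.000
      vertex 15.672 20.178 0.000
      vertex 20.917 13.887 0.000
    endloop
  endfacet
  facet normal 0.0000 0.0000 -1.0000
    outer loop
      vertex 1.224 15.672 0.000
      vertex 7.515 20.917 0.000
      vertex 20.917 13.887 0.000
    endloop
  endfacet
  facet normal 0.0000 0.0000 -1.0000
    outer loop
      vertex 0.485 7.515 0.000
      vertex 1.224 15.672 0.000
      vertex 20.917 13.887 0.000
    endloop
  endfacet
  facet normal 0.0000 0.0000 -1.0000
    outer loop
      vertex 5.730 1.224 0.000
      vertex 0.485 7.515 0.000
      vertex 20.917 13.887 0.000
    endloop
  endfacet
  facet normal 0.0000 0.0000 -1.0000
    outer loop
      vertex 13.887 0.485 0.000
      vertex 5.730 1.224 0.000
      vertex 20.917 13.887 0.000
    endloop
  endfacet
  facet normal 0.0000 0.0000 -1.0000
    outer loop
      vertex 20.178 5.730 0.000
      vertex 13.887 0.485 0.000
      vertex 20.917 13.887 0.000
    endloop
  endfacet
  facet normal 0.7234 0.6031 0.3361
    outer loop
      vertex 20.917 13.887 0.000
      vertex 15.672 20.178 0.000
      vertex 10.701 10.701 27.705
    endloop
  endfacet
  facet normal 0.0850 0.9380 0.3361
    outer loop
      vertex 15.672 20.178 0.000
      vertex 7.515 20.917 0.000
      vertex 10.701 10.701 27.705
    endloop
  endfacet
  facet normal -0.6031 0.7234 0.3361
    outer loop
      vertex 7.515 20.917 0.000
      vertex 1.224 15.672 0.000
      vertex 10.701 10.701 27.705
    endloop
  endfacet
  facet normal -0.9380 0.0850 0.3361
    outer loop
      vertex 1.224 15.672 0.000
      vertex 0.485 7.515 0.000
      vertex 10.701 10.701 27.705
    endloop
  endfacet
  facet normal -0.7234 -0.6031 0.3361
    outer loop
      vertex 0.485 7.515 0.000
      vertex 5.730 1.224 0.000
      vertex 10.701 10.701 27.705
    endloop
  endfacet
  facet normal -0.0850 -0.9380 0.3361
    outer loop
      vertex 5.730 1.224 0.000
      vertex 13.887 0.485 0.000
      vertex 10.701 10.701 27.705
    endloop
  endfacet
  facet normal 0.6031 -0.7234 0.3361
    outer loop
      vertex 13.887 0.485 0.000
      vertex 20.178 5.730 0.000
      vertex 10.701 10.701 27.705
    endloop
  endfacet
  facet normal 0.9380 -0.0850 0.3361
    outer loop
      vertex 20.178 5.730 0.000
      vertex 20.917 13.887 0.000
      vertex 10.701 10.701 27.705
    endloop
  endfacet
endsolid part

The G0 Z moves step by Δz≈3.958 mm. The G1 loops shrink linearly with z, so the solid tapers from its base footprint up to z≈27.7. Closing with a flat bottom cap and the tapered top and triangulating gives 14 facets — a regular 8-sided pyramid, base circumscribed radius ≈ 10.7 mm, apex at z ≈ 27.7 mm.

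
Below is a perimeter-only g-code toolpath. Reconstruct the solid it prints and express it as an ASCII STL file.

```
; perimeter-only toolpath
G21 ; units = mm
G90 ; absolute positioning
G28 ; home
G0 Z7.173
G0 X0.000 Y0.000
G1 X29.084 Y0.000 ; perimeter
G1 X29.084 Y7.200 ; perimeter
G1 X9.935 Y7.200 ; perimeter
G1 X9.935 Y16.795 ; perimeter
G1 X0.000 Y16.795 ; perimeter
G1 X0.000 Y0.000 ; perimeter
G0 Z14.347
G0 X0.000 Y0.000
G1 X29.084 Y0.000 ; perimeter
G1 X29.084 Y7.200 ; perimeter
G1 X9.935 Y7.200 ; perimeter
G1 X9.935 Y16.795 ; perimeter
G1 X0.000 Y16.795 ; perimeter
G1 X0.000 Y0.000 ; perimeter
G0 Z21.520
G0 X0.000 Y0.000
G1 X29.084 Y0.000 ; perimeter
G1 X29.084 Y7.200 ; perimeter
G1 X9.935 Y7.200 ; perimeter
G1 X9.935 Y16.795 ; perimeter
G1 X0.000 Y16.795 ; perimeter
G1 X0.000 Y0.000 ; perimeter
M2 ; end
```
solid part
  facet normal 0.0000 0.0000 -1.0000
    outer loop
      vertex 29.084 7.200 0.000
      vertex 29.084 0.000 0.000
      vertex 0.000 0.000 0.000
    endloop
  endfacet
  facet normal 0.0000 0.0000 -1.0000
    outer loop
      vertex 9.935 7.200 0.000
      vertex 29.084 7.200 0.000
      vertex 0.000 0.000 0.000
    endloop
  endfacet
  facet normal 0.0000 0.0000 -1.0000
    outer loop
      vertex 9.935 16.795 0.000
      vertex 9.935 7.200 0.000
      vertex 0.000 0.000 0.000
    endloop
  endfacet
  facet normal 0.0000 0.0000 -1.0000
    outer loop
      vertex 0.000 16.795 0.000
      vertex 9.935 16.795 0.000
      vertex 0.000 0.000 0.000
    endloop
  endfacet
  facet normal 0.0000 0.0000 1.0000
    outer loop
      vertex 0.000 0.000 21.520
      vertex 29.084 0.000 21.520
      vertex 29.084 7.200 21.520
    endloop
  endfacet
  facet normal 0.0000 0.0000 1.0000
    outer loop
      vertex 0.000 0.000 21.520
      vertex 29.084 7.200 21.520
      vertex 9.935 7.200 21.520
    endloop
  endfacet
  facet normal 0.0000 0.0000 1.0000
    outer loop
      vertex 0.000 0.000 21.520
      vertex 9.935 7.200 21.520
      vertex 9.935 16.795 21.520
    endloop
  endfacet
  facet normal 0.0000 0.0000 1.0000
    outer loop
      vertex 0.000 0.000 21.520
      vertex 9.935 16.795 21.520
      vertex 0.000 16.795 21.520
    endloop
  endfacet
  facet normal 0.0000 -1.0000 0.0000
    outer loop
      vertex 0.000 0.000 0.000
      vertex 29.084 0.000 0.000
      vertex 29.084 0.000 21.520
    endloop
  endfacet
  facet normal 0.0000 -1.0000 0.0000
    outer loop
      vertex 0.000 0.000 0.000
      vertex 29.084 0.000 21.520
      vertex 0.000 0.000 21.520
    endloop
  endfacet
  facet normal 1.0000 0.0000 0.0000
    outer loop
      vertex 29.084 0.000 0.000
      vertex 29.084 7.200 0.000
      vertex 29.084 7.200 21.520
    endloop
  endfacet
  facet normal 1.0000 0.0000 0.0000
    outer loop
      vertex 29.084 0.000 0.000
      vertex 29.084 7.200 21.520
      vertex 29.084 0.000 21.520
    endloop
  endfacet
  facet normal 0.0000 1.0000 0.0000
    outer loop
      vertex 29.084 7.200 0.000
      vertex 9.935 7.200 0.000
      vertex 9.935 7.200 21.520
    endloop
  endfacet
  facet normal 0.0000 1.0000 0.0000
    outer loop
      vertex 29.084 7.200 0.000
      vertex 9.935 7.200 21.520
      vertex 29.084 7.200 21.520
    endloop
  endfacet
  facet normal 1.0000 0.0000 0.0000
    outer loop
      vertex 9.935 7.200 0.000
      vertex 9.935 16.795 0.000
      vertex 9.935 16.795 21.520
    endloop
  endfacet
  facet normal 1.0000 0.0000 0.0000
    outer loop
      vertex 9.935 7.200 0.000
      vertex 9.935 16.795 21.520
      vertex 9.935 7.200 21.520
    endloop
  endfacet
  facet normal 0.0000 1.0000 0.0000
    outer loop
      vertex 9.935 16.795 0.000
      vertex 0.000 16.795 0.000
      vertex 0.000 16.795 21.520
    endloop
  endfacet
  facet normal 0.0000 1.0000 0.0000
    outer loop
      vertex 9.935 16.795 0.000
      vertex 0.000 16.795 21.520
      vertex 9.935 16.795 21.520
    endloop
  endfacet
  facet normal -1.0000 0.0000 0.0000
    outer loop
      vertex 0.000 16.795 0.000
      vertex 0.000 0.000 0.000
      vertex 0.000 0.000 21.520
    endloop
  endfacet
  facet normal -1.0000 0.0000 0.0000
    outer loop
      vertex 0.000 16.795 0.000
      vertex 0.000 0.000 21.520
      vertex 0.000 16.795 21.520
    endloop
  endfacet
endsolid part

The G0 Z moves step by Δz≈7.173 mm. Every layer's G1 loop is the same polygon, so the solid is a straight extrusion of it from z=0 to z≈21.5. Closing with flat bottom and top caps and triangulating gives 20 facets — an L-shaped prism: outer 29.1 × 16.8 mm, arm thicknesses ≈ 7.2 mm (horizontal) and 9.94 mm (vertical), extruded 21.5 mm in z.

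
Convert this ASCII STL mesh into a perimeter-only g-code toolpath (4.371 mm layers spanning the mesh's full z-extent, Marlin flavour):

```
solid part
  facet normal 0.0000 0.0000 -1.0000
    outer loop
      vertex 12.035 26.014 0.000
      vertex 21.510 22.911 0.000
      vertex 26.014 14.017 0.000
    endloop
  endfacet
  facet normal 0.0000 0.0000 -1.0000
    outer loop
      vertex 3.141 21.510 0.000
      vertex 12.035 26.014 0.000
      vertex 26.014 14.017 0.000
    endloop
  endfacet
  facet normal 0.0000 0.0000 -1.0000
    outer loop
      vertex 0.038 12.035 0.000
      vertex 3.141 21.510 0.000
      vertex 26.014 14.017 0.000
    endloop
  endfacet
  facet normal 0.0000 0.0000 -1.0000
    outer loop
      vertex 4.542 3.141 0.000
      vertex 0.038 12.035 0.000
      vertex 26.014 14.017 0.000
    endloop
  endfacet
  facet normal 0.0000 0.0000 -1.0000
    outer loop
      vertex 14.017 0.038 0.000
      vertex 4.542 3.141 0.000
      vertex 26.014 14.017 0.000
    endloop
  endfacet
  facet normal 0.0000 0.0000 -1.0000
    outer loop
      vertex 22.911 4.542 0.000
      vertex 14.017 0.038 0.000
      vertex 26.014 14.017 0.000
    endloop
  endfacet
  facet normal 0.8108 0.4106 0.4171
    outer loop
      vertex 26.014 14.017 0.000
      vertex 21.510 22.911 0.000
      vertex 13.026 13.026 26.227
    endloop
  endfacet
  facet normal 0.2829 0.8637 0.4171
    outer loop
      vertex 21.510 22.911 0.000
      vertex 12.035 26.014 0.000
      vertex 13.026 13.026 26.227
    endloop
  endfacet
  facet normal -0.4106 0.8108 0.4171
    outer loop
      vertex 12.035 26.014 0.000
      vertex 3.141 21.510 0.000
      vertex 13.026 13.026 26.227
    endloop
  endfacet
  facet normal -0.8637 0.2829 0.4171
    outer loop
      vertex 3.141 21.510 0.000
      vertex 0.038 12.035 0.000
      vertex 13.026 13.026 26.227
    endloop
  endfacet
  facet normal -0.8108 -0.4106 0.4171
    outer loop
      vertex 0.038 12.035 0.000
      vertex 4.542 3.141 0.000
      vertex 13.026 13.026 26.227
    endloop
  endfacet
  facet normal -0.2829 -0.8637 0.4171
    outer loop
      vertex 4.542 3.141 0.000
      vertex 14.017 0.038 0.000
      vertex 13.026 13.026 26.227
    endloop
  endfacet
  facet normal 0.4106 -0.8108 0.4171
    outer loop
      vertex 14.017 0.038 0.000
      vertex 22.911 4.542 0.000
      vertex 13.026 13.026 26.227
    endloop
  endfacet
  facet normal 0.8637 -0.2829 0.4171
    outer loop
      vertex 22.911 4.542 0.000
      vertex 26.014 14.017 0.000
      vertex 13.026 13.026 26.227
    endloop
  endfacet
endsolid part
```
; perimeter-only toolpath
G21 ; units = mm
G90 ; absolute positioning
G28 ; home
; layer 1
G0 Z4.371
G0 X23.849 Y13.852
G1 X20.096 Y21.264
G1 X12.200 Y23.849
G1 X4.788 Y20.096
G1 X2.203 Y12.200
G1 X5.956 Y4.788
G1 X13.852 Y2.203
G1 X21.264 Y5.956
G1 X23.849 Y13.852
; layer 2
G0 Z8.742
G0 X21.685 Y13.687
G1 X18.682 Y19.616
G1 X12.365 Y21.685
G1 X6.436 Y18.682
G1 X4.367 Y12.365
G1 X7.370 Y6.436
G1 X13.687 Y4.367
G1 X19.616 Y7.370
G1 X21.685 Y13.687
; layer 3
G0 Z13.113
G0 X19.520 Y13.521
G1 X17.268 Y17.968
G1 X12.530 Y19.520
G1 X8.084 Y17.268
G1 X6.532 Y12.530
G1 X8.784 Y8.084
G1 X13.521 Y6.532
G1 X17.968 Y8.784
G1 X19.520 Y13.521
; layer 4
G0 Z17.485
G0 X17.355 Y13.356
G1 X15.854 Y16.321
G1 X12.696 Y17.355
G1 X9.731 Y15.854
G1 X8.697 Y12.696
G1 X10.198 Y9.731
G1 X13.356 Y8.697
G1 X16.321 Y10.198
G1 X17.355 Y13.356
; layer 5
G0 Z21.856
G0 X15.191 Y13.191
G1 X14.440 Y14.674
G1 X12.861 Y15.191
G1 X11.378 Y14.440
G1 X10.861 Y12.861
G1 X11.612 Y11.378
G1 X13.191 Y10.861
G1 X14.674 Y11.612
G1 X15.191 Y13.191
M2 ; end

The solid is a regular 8-sided pyramid, base circumscribed radius ≈ 13 mm, apex at z ≈ 26.2 mm. Slicing at Δz = 4.371 mm — 6 equal slices spanning the solid's height, so layer i sits at z = i·h/6 — gives 5 non-empty perimeters. Each is a 8-segment closed polygon; G0 lifts to the layer z and rapids to the start vertex, then G1 traces the edges. The cross-section shrinks linearly with z (the slice at the apex is degenerate and omitted).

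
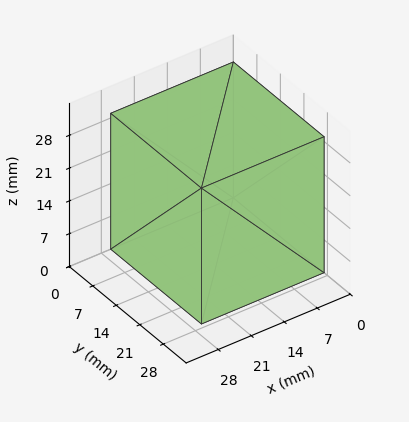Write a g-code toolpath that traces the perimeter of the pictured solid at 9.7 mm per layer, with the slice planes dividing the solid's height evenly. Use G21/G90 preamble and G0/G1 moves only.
Reading the render: the shape is a rectangular box, roughly 26 × 27 mm footprint and 29 mm tall (dimensions read to the nearest mm from the axis ticks). For the g-code, the solid's height is divided into equal slices at the stated Δz and each level perimeter traced with G1 moves after a G0 lift.

; perimeter-only toolpath
G21 ; units = mm
G90 ; absolute positioning
G28 ; home
; layer 1
G0 Z9.7
G0 X0.0 Y0.0
G1 X26.0 Y0.0
G1 X26.0 Y27.0
G1 X0.0 Y27.0
G1 X0.0 Y0.0
; layer 2
G0 Z19.3
G0 X0.0 Y0.0
G1 X26.0 Y0.0
G1 X26.0 Y27.0
G1 X0.0 Y27.0
G1 X0.0 Y0.0
; layer 3
G0 Z29.0
G0 X0.0 Y0.0
G1 X26.0 Y0.0
G1 X26.0 Y27.0
G1 X0.0 Y27.0
G1 X0.0 Y0.0
M2 ; end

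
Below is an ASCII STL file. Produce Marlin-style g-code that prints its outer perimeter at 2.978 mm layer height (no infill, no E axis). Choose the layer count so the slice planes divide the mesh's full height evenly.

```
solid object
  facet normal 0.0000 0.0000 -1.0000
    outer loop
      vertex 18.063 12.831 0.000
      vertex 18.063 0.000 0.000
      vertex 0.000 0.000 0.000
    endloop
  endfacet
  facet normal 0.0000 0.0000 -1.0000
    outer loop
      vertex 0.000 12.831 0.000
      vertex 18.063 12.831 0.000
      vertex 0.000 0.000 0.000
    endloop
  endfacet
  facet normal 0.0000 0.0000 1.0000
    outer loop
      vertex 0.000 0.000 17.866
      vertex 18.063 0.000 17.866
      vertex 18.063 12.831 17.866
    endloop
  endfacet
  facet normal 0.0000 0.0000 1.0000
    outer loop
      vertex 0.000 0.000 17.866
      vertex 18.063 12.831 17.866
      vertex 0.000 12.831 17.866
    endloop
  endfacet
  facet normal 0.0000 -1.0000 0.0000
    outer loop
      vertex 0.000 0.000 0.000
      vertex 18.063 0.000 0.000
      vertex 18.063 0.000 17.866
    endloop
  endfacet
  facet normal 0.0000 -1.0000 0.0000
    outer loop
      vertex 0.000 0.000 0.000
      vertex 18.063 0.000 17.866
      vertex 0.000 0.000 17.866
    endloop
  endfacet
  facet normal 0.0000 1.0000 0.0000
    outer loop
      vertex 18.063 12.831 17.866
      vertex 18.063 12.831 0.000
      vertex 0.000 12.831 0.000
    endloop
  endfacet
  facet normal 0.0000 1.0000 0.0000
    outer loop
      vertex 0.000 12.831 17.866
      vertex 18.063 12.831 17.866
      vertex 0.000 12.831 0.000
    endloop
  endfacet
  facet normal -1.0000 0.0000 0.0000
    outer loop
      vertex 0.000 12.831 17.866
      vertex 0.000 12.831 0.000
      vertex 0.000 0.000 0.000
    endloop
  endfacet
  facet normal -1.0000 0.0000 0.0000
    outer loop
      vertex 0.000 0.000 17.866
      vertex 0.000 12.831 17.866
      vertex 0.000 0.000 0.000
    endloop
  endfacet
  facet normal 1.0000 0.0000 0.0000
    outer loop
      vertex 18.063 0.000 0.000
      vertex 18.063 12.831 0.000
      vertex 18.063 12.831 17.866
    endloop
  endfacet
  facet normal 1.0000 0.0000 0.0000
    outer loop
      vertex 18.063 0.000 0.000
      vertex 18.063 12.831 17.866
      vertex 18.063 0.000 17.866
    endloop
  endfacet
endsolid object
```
; perimeter-only toolpath
G21 ; units = mm
G90 ; absolute positioning
G28 ; home
; layer 1
G0 Z2.978
G0 X0.000 Y0.000
G1 X18.063 Y0.000
G1 X18.063 Y12.831
G1 X0.000 Y12.831
G1 X0.000 Y0.000
; layer 2
G0 Z5.955
G0 X0.000 Y0.000
G1 X18.063 Y0.000
G1 X18.063 Y12.831
G1 X0.000 Y12.831
G1 X0.000 Y0.000
; layer 3
G0 Z8.933
G0 X0.000 Y0.000
G1 X18.063 Y0.000
G1 X18.063 Y12.831
G1 X0.000 Y12.831
G1 X0.000 Y0.000
; layer 4
G0 Z11.911
G0 X0.000 Y0.000
G1 X18.063 Y0.000
G1 X18.063 Y12.831
G1 X0.000 Y12.831
G1 X0.000 Y0.000
; layer 5
G0 Z14.888
G0 X0.000 Y0.000
G1 X18.063 Y0.000
G1 X18.063 Y12.831
G1 X0.000 Y12.831
G1 X0.000 Y0.000
; layer 6
G0 Z17.866
G0 X0.000 Y0.000
G1 X18.063 Y0.000
G1 X18.063 Y12.831
G1 X0.000 Y12.831
G1 X0.000 Y0.000
M2 ; end

The solid is a rectangular box, roughly 18.1 × 12.8 mm footprint and 17.9 mm tall. Slicing at Δz = 2.978 mm — 6 equal slices spanning the solid's height, so layer i sits at z = i·h/6 — gives 6 non-empty perimeters. Each is a 4-segment closed polygon; G0 lifts to the layer z and rapids to the start vertex, then G1 traces the edges.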